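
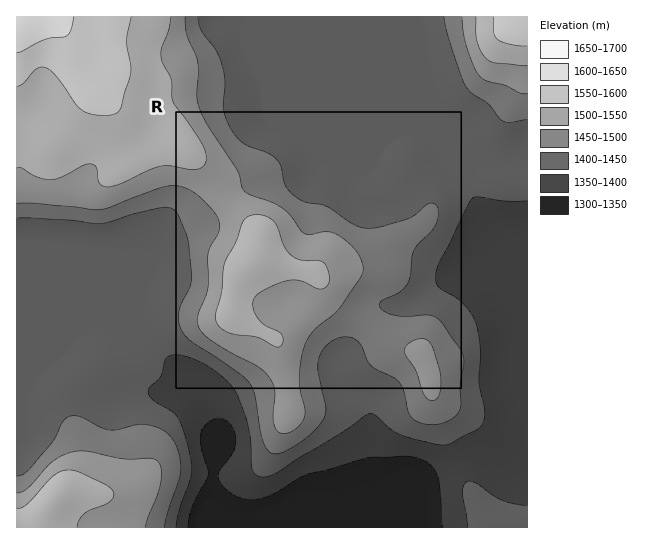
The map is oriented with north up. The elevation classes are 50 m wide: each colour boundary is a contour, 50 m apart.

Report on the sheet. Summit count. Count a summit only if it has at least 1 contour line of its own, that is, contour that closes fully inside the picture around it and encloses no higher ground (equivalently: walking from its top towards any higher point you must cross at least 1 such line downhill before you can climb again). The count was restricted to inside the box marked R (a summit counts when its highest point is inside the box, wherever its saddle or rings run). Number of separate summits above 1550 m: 1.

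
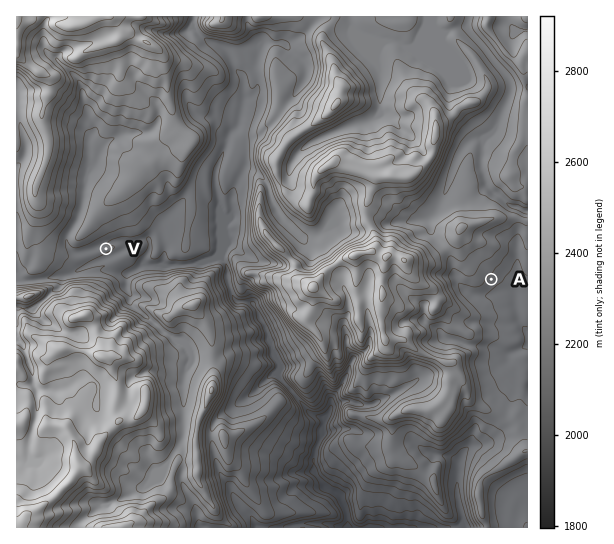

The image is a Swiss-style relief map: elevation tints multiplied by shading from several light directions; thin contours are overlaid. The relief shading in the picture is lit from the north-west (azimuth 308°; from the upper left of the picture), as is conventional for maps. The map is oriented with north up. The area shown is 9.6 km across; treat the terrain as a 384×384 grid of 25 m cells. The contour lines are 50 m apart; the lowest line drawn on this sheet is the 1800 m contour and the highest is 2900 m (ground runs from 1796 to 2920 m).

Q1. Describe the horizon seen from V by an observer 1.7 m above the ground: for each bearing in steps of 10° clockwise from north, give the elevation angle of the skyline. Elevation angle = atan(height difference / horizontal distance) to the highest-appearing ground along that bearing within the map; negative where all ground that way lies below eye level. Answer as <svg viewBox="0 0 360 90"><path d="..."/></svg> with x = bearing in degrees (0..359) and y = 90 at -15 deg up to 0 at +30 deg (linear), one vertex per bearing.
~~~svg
<svg viewBox="0 0 360 90"><path d="M0 38l10 3 10 2 10 3 10 3 10 4 10-3 10-2 10 0 10-1 10-2 10 4 10-7 10 0 10 1 10 5 10-9 10-8 10-4 10-5 10-2 10 7 10 4 10 12 10-6 10 14 10-2 10-1 10-3 10-6 10-3 10-1 10-1 10 0 10 1 10 2"/></svg>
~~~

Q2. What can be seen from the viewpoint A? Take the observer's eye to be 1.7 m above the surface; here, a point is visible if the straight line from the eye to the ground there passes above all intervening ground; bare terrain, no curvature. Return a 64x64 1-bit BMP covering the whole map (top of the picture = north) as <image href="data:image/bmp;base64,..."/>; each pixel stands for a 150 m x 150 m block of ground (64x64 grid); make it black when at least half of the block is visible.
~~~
<image width="64" height="64" href="data:image/bmp;base64,Qk0+AgAAAAAAAD4AAAAoAAAAQAAAAEAAAAABAAEAAAAAAAACAAATCwAAEwsAAAIAAAAAAAAA////AAAAAAAAAAAAAAAAAAAAAAAAAAAAAAAAAAAAAAAAAAAAAAAAAAAAAAAAAAAAAAAAAAAAAAAAAAAAAAAAAAAAAAAAAAAAAAAAAAAAAAwAAAAAAAAABwAAAAAAAAADAAAAAAAAAAMAAAAAAAAAAwAAAAAAAAAHAAAAAAAAAA8AAAAAAAAAPwAAAAAAAAB/AAAAAAAAAH8AAAAAAAAA3wAAAAAAAACPAAAAAAAAAQMAAAAAAAAPAQAAAAAAAAAAAAAAAAAAAAYAAAAAAAAA/wAAAAAAAAAPAAAAAAAAAH8AAAAAAAAB/wAAAAAAAAd/AAAAAAAABB8AAAAAAAAYPwAAAAAAADAzAAAAAAAAcAEAAAAAAABwAQAAAAAAACABAAAAAAAAAIAAAAAAAAABAAAAAAAAAAAAAAAAAAAAAAAAAAAAAAAAAAAAAAAAAAAAAAAAAAAAAAAAAAAAAAAAAAAAAAAAAAAAAAAAAAAAAAAAAAAAAAAAAAAAAAAAAAAAAAAAAAAAAAAAAAAAAAAAAAAAAAAAAAAAAAAAAAAAAAAAAAAAAAAAAAAAAAAAAAAAAAAAAAAAAAAAAAAAAAAAAAAAAAAAAAAAAAAAAAAAAAAAAAAAAAAAAAAAAAAAAAAAAAAAAAAAAAAAAAAAAAAAAAAAAAAAAAAAAAAAAAAAAAAAAAAAAAAAAA=="/>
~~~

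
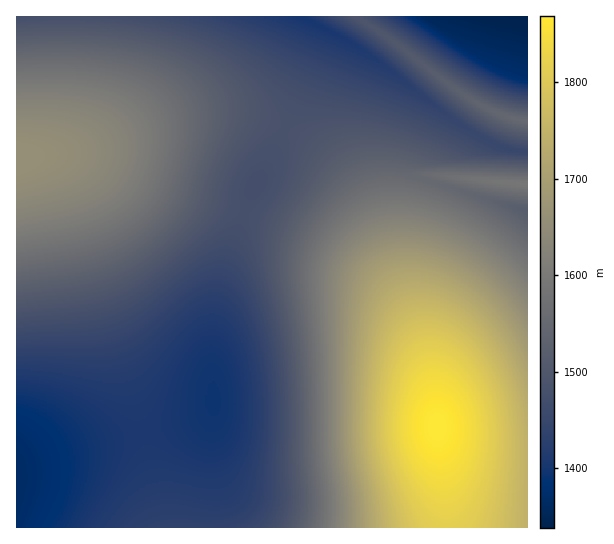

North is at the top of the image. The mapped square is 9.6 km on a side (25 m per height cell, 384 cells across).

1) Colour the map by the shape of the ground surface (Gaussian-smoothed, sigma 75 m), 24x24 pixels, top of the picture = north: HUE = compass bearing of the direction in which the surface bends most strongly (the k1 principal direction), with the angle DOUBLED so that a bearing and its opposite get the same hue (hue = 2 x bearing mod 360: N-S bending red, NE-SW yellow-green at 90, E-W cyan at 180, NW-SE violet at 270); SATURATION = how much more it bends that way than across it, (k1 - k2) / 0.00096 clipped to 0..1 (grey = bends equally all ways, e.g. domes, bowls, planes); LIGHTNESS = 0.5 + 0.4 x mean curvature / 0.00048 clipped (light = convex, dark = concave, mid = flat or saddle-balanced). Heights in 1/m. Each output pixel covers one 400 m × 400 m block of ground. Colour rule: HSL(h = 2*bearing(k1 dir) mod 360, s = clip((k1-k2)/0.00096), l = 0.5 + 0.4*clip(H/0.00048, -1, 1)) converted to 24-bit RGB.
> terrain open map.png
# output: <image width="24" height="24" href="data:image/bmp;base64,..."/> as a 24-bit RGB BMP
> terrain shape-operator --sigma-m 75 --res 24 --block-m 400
<image width="24" height="24" href="data:image/bmp;base64,Qk32BgAAAAAAADYAAAAoAAAAGAAAABgAAAABABgAAAAAAMAGAAATCwAAEwsAAAAAAAAAAAAAfYF8foJ8e4B9gYJ9goN9goV9gYV7f4R5eoF2dHtzcHRybWxwcGlwdGlvfGtrh3RtkoFvmIxzmpR2mJh4j5R5h5B6gIt6e4d6e4F7f4B7e396f4N7gYR8goV9goV+goN+gH99end+dW96cGl2cGdzc2lwem5shXtvkYhymJN2m5p5l5p7j5Z8hpF8f4x7eoh8fH96fX97fYB7foN7gIR7gYV6gIV7f4N8fH6AeXWCdW2EcmaFdGWGeWqGgnOGiHx9kY1+mZl+mZx/lpuAj5eAh5J/f4x+fIh/e395fIB6fYF6f4N6gIR6gYV6gIV6foN6en57dHV8b2x+bWaCcGWGd2uKgXWLjIKMko2JmZiKm52Jl5yIkZeGiZKEgYyBfoiDeX95e4B6fYF6foN6gIV6gYZ6gIV6foJ7en19c3N9bWt9aWZ9aWZ9cG2Ae3iEiYSKkpCLmpqNnZ2NmpyMlJeKjZGIhYuGgYiHeH94eoB5fIF5fYN6f4V6gIZ7gIV8foJ8enx+cnJ9bGp9aGV9aWd+bm5/eX2AgYl+jJSAlZuFmp2Km5yMl5eMkZGLiIqIg4SIeH94eYB4e4J4fYR4foV5foZ5foV6fIF8eXp+cnF+bGl+aGZ9aGh9b3J/eYKCf4t9iZWAkZuClZ2DlpuElZeGkZCHi4eIhoOJeH94eYB4e4J4fYR4fYZ4fYd4fIV4eoB5d3l8cXB8bWl9amd9amp9cXd+d4R/fI17hpZ+jZuBkpyDlJqEk5WFkI+EioeDhoGEeH94eoB4e4J4fYR4foZ3fYd3e4R3eH94dXh7cG57bGl8amh9bG59cnyAd4d+eZB6gpd8iZt/jpuCkZiEkpSFjoyEioSDh4CEeX96eoB5fIJ4foV4fod3fYd3e4R3d354dHd7bW18aml9aWl+bnKAdIKDd4uAeZN8f5h8hZp+ipmBjpaDj5GEjYqEiYKCh3+Ee398e4B6fYJ6f4V5gId4fod3e4N3dn54cnd8bG59aGp/am2BcHeDdoeHeY6CepV+fZh8gpl+h5eAipOCjY+Di4iDiYCBiH2DfH9/fYB9f4J8gIV7gYd6gId5e4N4dn97cXl+anJ/Z2+DanOHcHyMeYqPfpKMf5aFfpiAgJd+hJR/iJCBioyBiYWBiH+Ah3yCfX6Cf4CBgIJ/goV+g4d+god9fIR7eIF/cHyBaXiEZneIaHyNboaSeJCVgJiXhZmThpiOhpWIh5GFiI2DiYmCiIKAh31/h3uAfn2Ff3+EgYOEg4WChIeCg4eBf4WAeYWFcYCGaX2JZn6LZ4KObIqPdY+Le4+Df5B+hZF+iJB+iI5+iYt+iIZ+hoB9hnt9hnp+gH6JgH+IgoKHhIWHhYeGhYiFgoiIe4eKcoSMa4GOZoCOZ4GNbIaLdIqGeYt9gI57hZB8h498iIx8iIl9hoR8hX57hXNugVtBgX6MgYCLgoKLhIWLhoiLh4uNhIuNfomNdYSKbn6GaXqBaXt+bH55cIJ0dohzfo12hI94ho56h4t6iX1oflIxazYVgToTtzgqgn+OgoCOg4KNhYWMh4eKiYmHh4eEgYKAeXx+cnd7bHd6ant7bH54b4R2copyeo51gI53gox5c1ykaUXvkZv/zNb/ydP+tcD5g3+Pg4COhIKOh4WNioaMi4aLioOJiH+If3qEdXSCcHWAbnuBboOCcIh9c4x5do12fI14gIp6eolvbIRLZXw0ZnUqU0UNMycAhICPhIGOhYKOh4SOioWOjYSOjoKOi36NhHqLe3aJc3WIcXyHcoWJc4uGdoyAeIx8e4p6f4h7goV8goF7glFUYQ0OjD8ud4q8hICNhIGNhYKNh4ONioSOjYOPjoGPjH6Qh3uPf3iOdnaNdXyMdYSMd4yMeYuFeoqAfId9f4V8goB6dik6bxQkjufpzPT/qc78hIGKhIGLhYKLhoKLiYOMi4KNjICOi36PiHyPgnqPfHmOeXyNeYKMeoeKe4mHfYeCfYR+gnVzZRUqoylIzP/2kuzlbYaGdGxPg4GHhIGHhIKHhoKIh4KJiYGKioCLin+MiH2NhHyNf3uMe3uLfICJfYOIfoSFfoOCgl1iVw0fStqvzP/xea2fe1BRaywmd1Q7g4GDg4GEhIGEhYGEhoGFh4CGiH+HiH+Jh36JhX2Jgn2IgH2Hfn2Gfn+Egnd5cigqYhIdkvjiyP7weI+FdzNCejlDgHZ3gHt9goF/goGAgoGAg4B/g39/hH+AhX6BhX6ChX2EhX2FhH2Fgn2Eg3R3eDcvWhQOKqTTzP/8mOPXh2txdCc6gVZhgHt8gHx9gHx9"/>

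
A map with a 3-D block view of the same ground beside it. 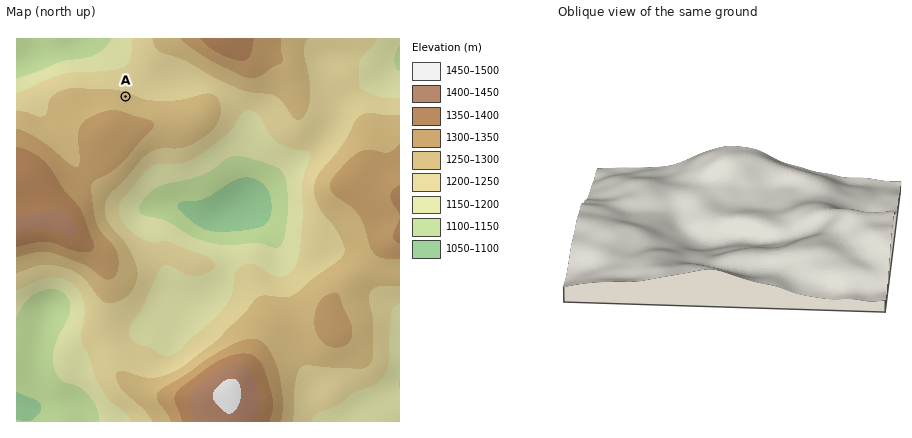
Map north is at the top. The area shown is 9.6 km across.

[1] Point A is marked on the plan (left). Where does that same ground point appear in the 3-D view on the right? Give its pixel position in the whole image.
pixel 797 265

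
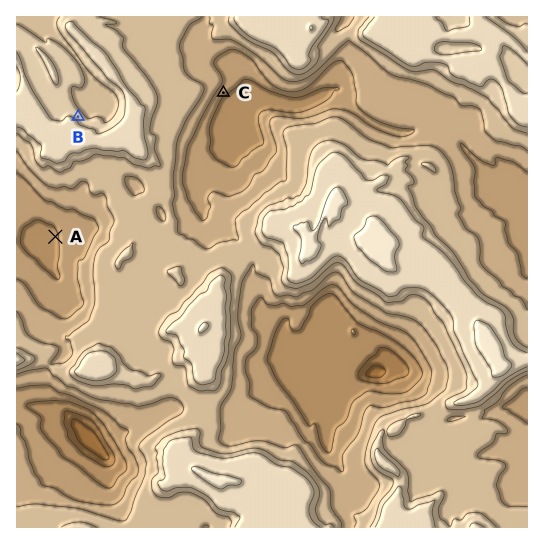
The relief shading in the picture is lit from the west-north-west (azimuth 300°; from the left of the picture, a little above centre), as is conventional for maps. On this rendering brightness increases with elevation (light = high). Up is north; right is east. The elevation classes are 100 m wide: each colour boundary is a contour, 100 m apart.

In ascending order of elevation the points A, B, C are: A C B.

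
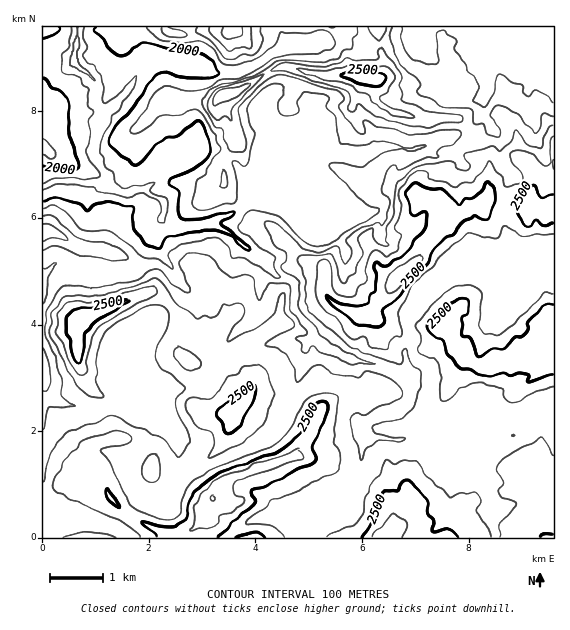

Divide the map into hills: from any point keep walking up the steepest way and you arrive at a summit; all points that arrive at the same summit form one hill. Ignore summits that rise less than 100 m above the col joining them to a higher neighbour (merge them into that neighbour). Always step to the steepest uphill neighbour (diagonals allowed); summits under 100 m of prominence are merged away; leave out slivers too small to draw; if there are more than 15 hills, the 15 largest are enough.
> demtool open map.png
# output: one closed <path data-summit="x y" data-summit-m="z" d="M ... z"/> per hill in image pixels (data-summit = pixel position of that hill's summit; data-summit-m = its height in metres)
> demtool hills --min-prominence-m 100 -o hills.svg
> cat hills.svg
<path data-summit="213 499" data-summit-m="2702" d="M167 57l-12 0-6 2-12 16-12 20-9 8-14 9 0 12-9 27 4 10 10 15-1 7 5 4 13 6 20-3 18 10 1 15-6 12-2 13 7 15 21 33-4 8-12 13-14 8-12 12-7 12-5 30 12 20-3 10 1 6 2 2 19-18 16-4 21 0 7-4 7-7 7-21 5-10 29-27-2 6 13 19 24-4 23 1-5 9-3 23-19 47-4 8-7 7-23 15-22 8-34 17-8 0-6-9-1-30-6-8-9-3-2-8-6-6-11 1-5 6-7 0-20-10-27 2-30-10-2-4 4-15-3-7 0-9-7-17-4-5-1 195 261 1-1-11 11-6 20-20 10-4 8-12 11-26-1-28 7 7 15-1 8 2 12 0 7-4-13-26 13-9 0-13-6-10-15-8-25-8-19-3-30-19-4-10-17-21 0-25-5-4-12-2-7-8-4-8 1-2 18-5 20-21 10 4 6 0 12-8 8-9 1-15-13-6-28 3-13-4-37 0-15-35-20-13-18-1 0-24-4-14 1-44-4-4z"/><path data-summit="400 276" data-summit-m="2673" d="M497 35l-6 1 0 12-6 19 2 24-4 6-1 18 8 9 1 5-8 9-6 3-9 0-8-6-9 0-32 14-39-2-16 7-29 0-14-4-17 16-13 5-20 16-21 10 25 2 13-1 13 4 28-3 13 6-1 15-8 9-12 8-6 0-10-4-20 21-18 5-1 2 4 8 7 8 12 2 5 4 0 25 17 21 2 8 12 10 14 6 6 5 36 8 23 11 3-9-2-17 6-14-2-17 12-27 14-14 29-17 9-1 12 2 26 0 26-9 17 1 0-204-14-1-13 5-23-18z"/><path data-summit="552 332" data-summit-m="2582" d="M545 254l-13 1-21 8-26 0-12-2-9 1-29 17-14 14-12 27 2 17-6 14 2 10-2 16 5 10 0 13-13 9 14 26 13-9 13 3 14-3 22 0 15-7 32-4 12-5 22 5 0-159z"/><path data-summit="368 79" data-summit-m="2590" d="M416 26l-85 0-7 15-40 8-15 6-10 8 12 18 0 10 10-5 6 0 10 5 16 14 0 14-10 8-24 14-16-19-8 8-22 8-16 9-15 1 14 2 20 13 14 33 2 1 19-10 20-16 17-8 13-13 14 4 29 0 16-7 39 2 46-19 16-14 2-5 0-12-26 3-12-7-12-3-6-25 0-11-8-15z"/><path data-summit="389 537" data-summit-m="2671" d="M431 426l-7 0-21 13-12 0-8-2-15 1-7-7 1 28-11 26-8 12-10 4-20 20-11 6 1 10 192 1-1-23-3-4 2-11-18-35-2-21-9-9-9-5-8-3-10 2z"/><path data-summit="88 317" data-summit-m="2565" d="M155 237l-13 26-7 8-32 2-22-4-13-6-12 0-14 14 0 64 5 6 7 17 0 9 3 7-4 15 2 4 21 8 36 0 20 10 9-2-3-12 3-12-12-20 5-30 7-12 12-12 14-8 12-13 4-8-21-33z"/><path data-summit="233 415" data-summit-m="2574" d="M249 321l-26 24-5 10-7 21-7 7-7 4-21 0-16 4-19 18 0 4 14-3 6 6 2 8 9 3 5 5 2 8 0 25 6 9 15-3 27-14 30-12 15-11 7-7 4-8 19-47 3-23 4-8-2-2-20 0-24 4-9-11z"/><path data-summit="232 28" data-summit-m="2436" d="M329 26l-250 0-5 37 20 18 3 6-2 16 8 8 13-8 9-8 20-31 10-7 17 1 37 13 26 2 13-4 36-20 40-8z"/><path data-summit="43 232" data-summit-m="2373" d="M71 181l-18 1-11 5 0 89 14-13 12 0 13 6 22 4 32-2 7-8 13-27 2-9 5-8 0-19-18-10-20 3-13-6-4-4-27 0z"/><path data-summit="551 537" data-summit-m="2506" d="M539 410l-7 0-7 4-12 3-14 0-26 9-22 0-4 2 17 7 10 12 1 18 18 35-2 11 3 4 2 23 58-1 0-121z"/><path data-summit="43 148" data-summit-m="2115" d="M77 26l-35 1 1 159 17-5 45 2 2-3 0-4-14-23 2-14 7-15 0-13-7-8 2-16-7-11-16-13z"/><path data-summit="228 93" data-summit-m="2481" d="M260 63l-25 10-18 0-22-6-1 44 4 14 1 25 4-3 14 0 16-9 22-8 7-7-1-18 10-14 2-6z"/>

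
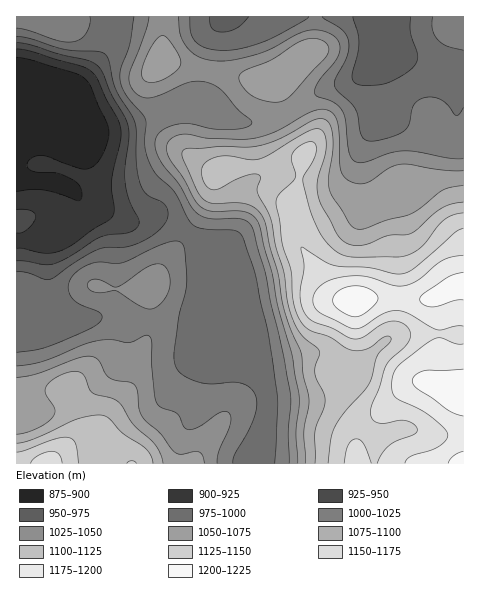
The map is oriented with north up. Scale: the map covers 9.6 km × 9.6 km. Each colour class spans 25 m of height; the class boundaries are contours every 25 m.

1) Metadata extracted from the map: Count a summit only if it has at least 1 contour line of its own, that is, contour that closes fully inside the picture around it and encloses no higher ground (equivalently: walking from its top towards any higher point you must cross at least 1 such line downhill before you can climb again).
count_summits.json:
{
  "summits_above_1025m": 4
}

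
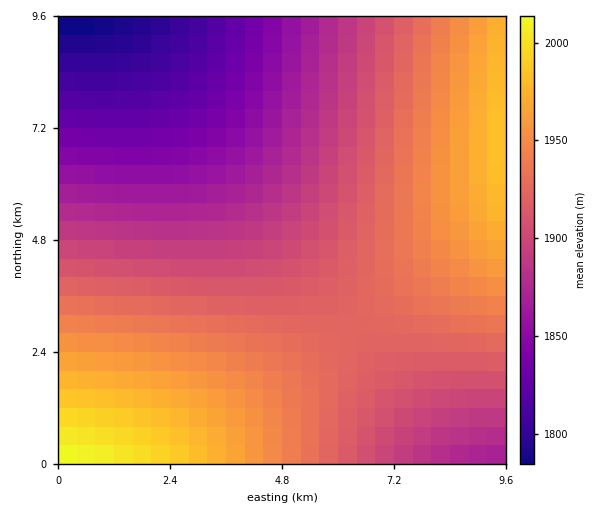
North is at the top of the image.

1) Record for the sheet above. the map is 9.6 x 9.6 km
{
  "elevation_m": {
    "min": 1780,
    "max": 2020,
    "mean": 1910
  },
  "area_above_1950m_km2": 18.3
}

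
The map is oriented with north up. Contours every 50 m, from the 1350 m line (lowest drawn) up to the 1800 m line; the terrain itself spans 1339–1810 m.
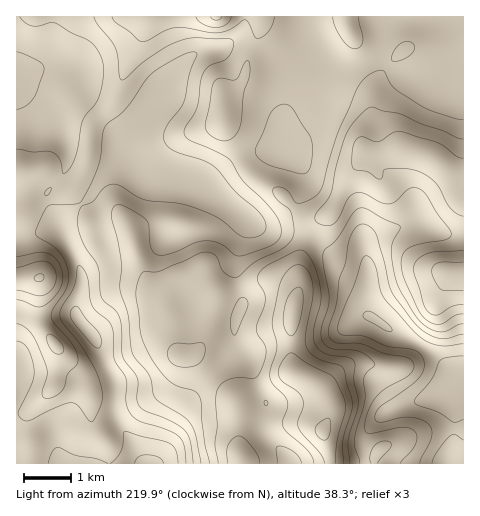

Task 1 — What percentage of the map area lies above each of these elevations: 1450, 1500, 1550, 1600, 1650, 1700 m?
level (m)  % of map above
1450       92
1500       74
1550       56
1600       34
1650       18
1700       8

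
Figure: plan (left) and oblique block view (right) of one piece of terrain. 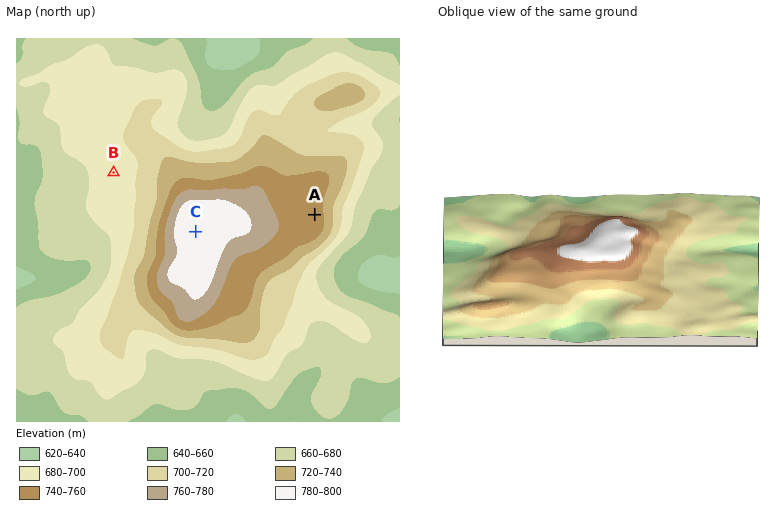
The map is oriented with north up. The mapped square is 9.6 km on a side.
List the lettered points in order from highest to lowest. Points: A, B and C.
C A B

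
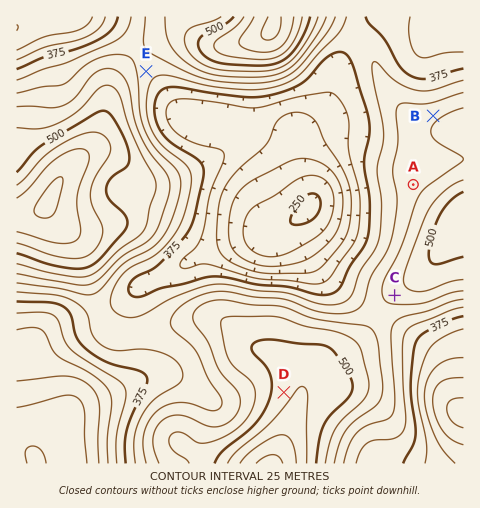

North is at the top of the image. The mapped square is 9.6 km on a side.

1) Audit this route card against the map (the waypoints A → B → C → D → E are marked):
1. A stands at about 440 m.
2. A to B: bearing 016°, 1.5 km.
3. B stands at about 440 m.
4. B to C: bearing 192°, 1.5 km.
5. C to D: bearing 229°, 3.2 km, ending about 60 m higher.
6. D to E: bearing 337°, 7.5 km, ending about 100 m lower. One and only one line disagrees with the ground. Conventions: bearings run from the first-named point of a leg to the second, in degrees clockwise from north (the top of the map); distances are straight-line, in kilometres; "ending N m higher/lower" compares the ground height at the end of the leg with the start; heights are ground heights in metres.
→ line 4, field distance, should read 3.9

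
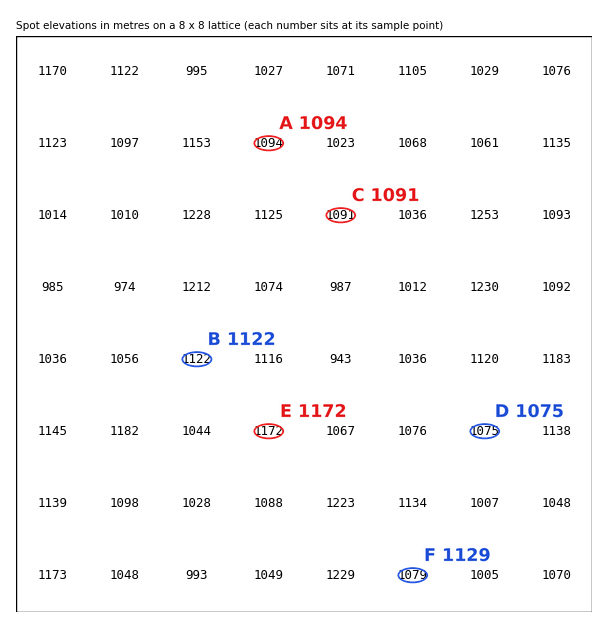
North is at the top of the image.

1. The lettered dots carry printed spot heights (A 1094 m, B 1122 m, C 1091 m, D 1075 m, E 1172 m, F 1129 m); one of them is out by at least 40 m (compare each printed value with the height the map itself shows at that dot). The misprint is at F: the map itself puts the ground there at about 1079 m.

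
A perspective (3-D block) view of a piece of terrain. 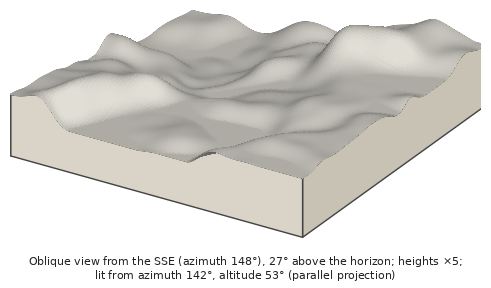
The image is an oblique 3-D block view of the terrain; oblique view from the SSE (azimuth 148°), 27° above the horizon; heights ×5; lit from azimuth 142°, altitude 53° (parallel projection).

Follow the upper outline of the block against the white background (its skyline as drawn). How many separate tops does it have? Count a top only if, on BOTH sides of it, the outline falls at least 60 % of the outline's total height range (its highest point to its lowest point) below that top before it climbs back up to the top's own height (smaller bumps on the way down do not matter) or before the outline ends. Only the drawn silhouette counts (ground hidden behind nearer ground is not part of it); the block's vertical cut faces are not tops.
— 0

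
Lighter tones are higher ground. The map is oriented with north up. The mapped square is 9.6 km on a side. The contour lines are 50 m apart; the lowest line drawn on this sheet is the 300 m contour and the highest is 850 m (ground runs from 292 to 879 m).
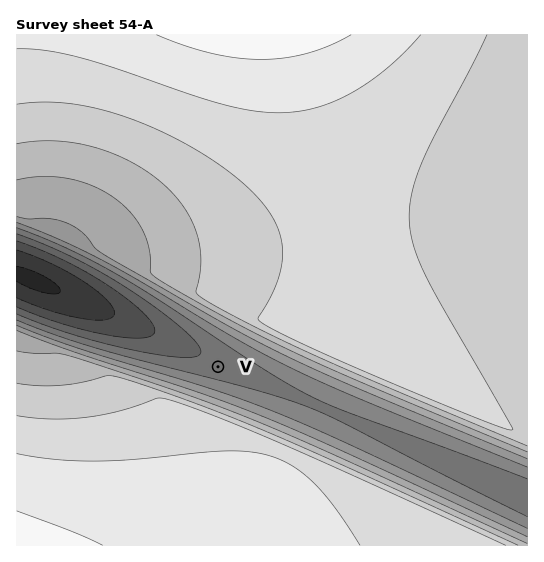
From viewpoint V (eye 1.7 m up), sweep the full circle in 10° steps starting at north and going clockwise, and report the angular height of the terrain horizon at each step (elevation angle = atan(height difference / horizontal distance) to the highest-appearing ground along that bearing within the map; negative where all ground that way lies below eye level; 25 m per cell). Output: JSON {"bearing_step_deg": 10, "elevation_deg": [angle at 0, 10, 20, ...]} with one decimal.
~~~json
{"bearing_step_deg": 10, "elevation_deg": [12.0, 13.1, 13.8, 14.0, 13.9, 13.2, 12.1, 10.6, 8.7, 6.4, 3.6, 1.3, 1.9, 5.4, 8.7, 11.4, 13.7, 15.5, 16.8, 17.6, 17.8, 17.5, 16.6, 15.2, 13.4, 11.0, 8.2, 5.0, 2.0, -2.0, -1.6, 1.8, 3.8, 6.2, 8.5, 10.4]}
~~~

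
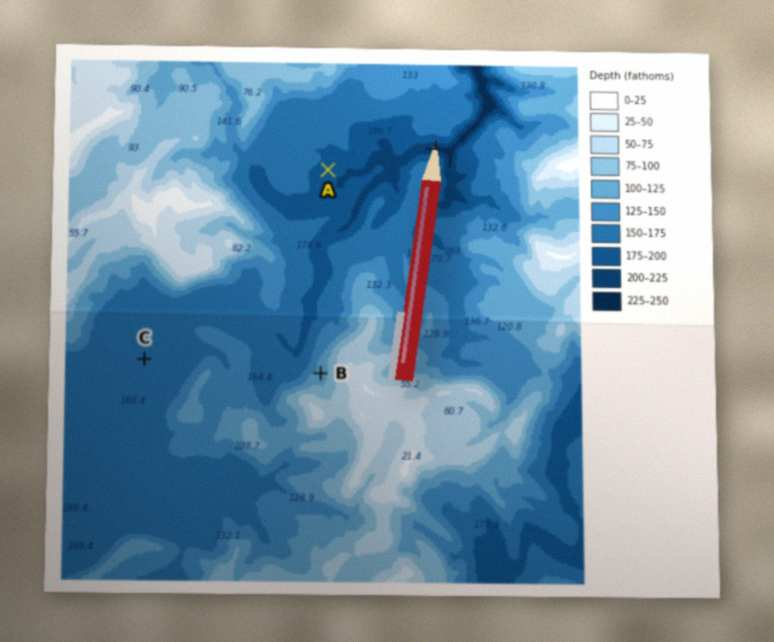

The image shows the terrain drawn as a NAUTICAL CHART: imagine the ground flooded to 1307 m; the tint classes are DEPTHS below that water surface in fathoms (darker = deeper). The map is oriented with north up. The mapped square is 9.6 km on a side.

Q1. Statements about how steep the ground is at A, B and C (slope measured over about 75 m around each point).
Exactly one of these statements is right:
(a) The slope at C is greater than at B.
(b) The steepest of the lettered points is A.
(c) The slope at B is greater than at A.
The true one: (c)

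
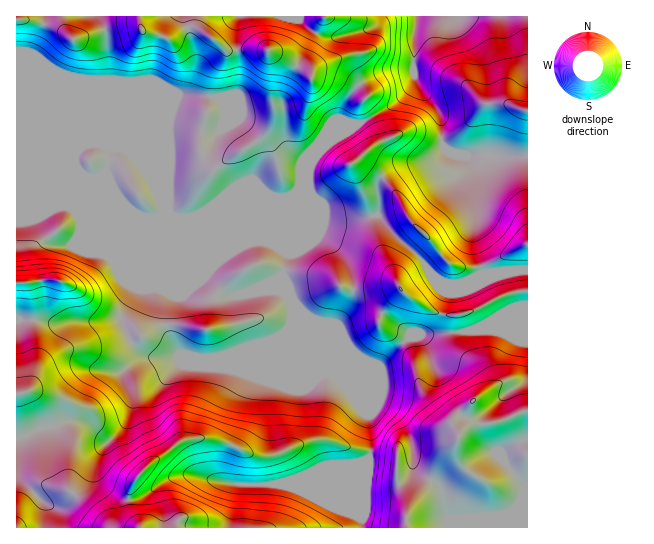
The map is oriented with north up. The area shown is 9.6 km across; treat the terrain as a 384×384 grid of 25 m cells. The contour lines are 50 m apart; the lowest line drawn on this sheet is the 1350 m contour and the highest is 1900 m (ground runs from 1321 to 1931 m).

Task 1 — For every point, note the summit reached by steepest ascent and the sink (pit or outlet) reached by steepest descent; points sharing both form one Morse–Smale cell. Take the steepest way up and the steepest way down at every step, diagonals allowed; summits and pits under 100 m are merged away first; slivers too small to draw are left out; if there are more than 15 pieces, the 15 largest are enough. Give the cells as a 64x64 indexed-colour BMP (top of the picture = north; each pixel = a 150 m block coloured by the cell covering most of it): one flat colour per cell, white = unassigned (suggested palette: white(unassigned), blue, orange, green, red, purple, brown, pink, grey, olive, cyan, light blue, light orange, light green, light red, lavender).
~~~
<image width="64" height="64" href="data:image/bmp;base64,Qk12CAAAAAAAAHYAAAAoAAAAQAAAAEAAAAABAAQAAAAAAAAIAAATCwAAEwsAABAAAAAAAAAA////ALR3HwAOf/8ALKAsACgn1gC9Z5QAS1aMAMJ34wB/f38AIr28AM++FwDox64AeLv/AIrfmACWmP8A1bDFABERERERERERERERERERERERERERERMzMzMzMzMzMzMzEREREREREREREREREREREREREREREzMzMzMzMzMzMzMRERERERERERERERERERERERERERERMzMzMzMzMzMzMxEREREREREREREREREREREREREREREzMzMzMzMzMzMzERERERERERERERERERERERERERERETMzMzMzMzMzMzMRERERERERERERERERERERERERERERMzMzMzMzMzMzMxEREREREREREREREREREREREREREREzMzMzMzMzMzMzERERERERERERERERERERERERERERETMzMzMzMzMzMzMRERERERERERERERERERERERERERERMzMzMzMzMzMzMxEREREREREREREREREREREREREREREzMzMzMzMzMzMzERERERERERERERERERERERERERERETMzMzMzMzMzMzMRERERERERERERERERERERERERERERMzMzMzMzMzMzMxEREREREREREREREREREREREREREREzMzMzMzMzMzMzERERERERERERERERERERERERERERETMzMzMzMzMzMzMRERERERERERERERERERERERERERERMzMzMzMzMzMzMxEREREREREREREREREREREREREREREzMzMzMzMzMzMzEREREREREREREREREREREREREREREzMzMzMzMzMzMzMRERERERERERERERERERERERERERETMzMzMzMzMzMzMxERERERERERERERERERERERERERETMzMzMzMzMzMzMzERERERERERERERERERERERERERERMzMzMzMzMzMzMzMRERERERERERERERERERERERERERMzETMzMzMzMzMzMxERERERERERERERERERERERERERExEREzMzMzMzMzMzERERERERERERERERERERERERERERERERMzMzMzMzMzMRERERERERERERERERERERERERERERERETMzMzMzMzMxEREREREREREREREREREREREREREREREREREREzMxERERERERERERERERERERERERERERERERERERERERERERFERERERERBEREREREREREREREREREREREREREREREREUREREREREQRERERERERERERERERERERERERERERERERRERERERERBERERERERERERERERERERERERERERERERFEREREREREQREREREREREREREREREREREREREREREREUREREREREREERERERERERERERERERERERERERERERERREREREREREREQRERERERERERERERERERERERERERERFEREREREREREREQREREREREREREREREREREREREREREUREREREREREREREQRERERERERERERERERERERERERERRERERERERERERERERBERERERERERERERERERERERERFEREZkRERERERERERERBEREREREREREREREREREREREUREZmZmREREREREREREQRERERERERERERERERERERERREZmZmZmREREREREREREERERERERERERERERERERERFERmZmZmZmZERERERERERBEREREREREREREREREREREUREZmYiIiJmZmIiIkREREQRERERERERERERERERERERIiIiIiIiImZmYiIiIkREREEREREREREREREREREREREiIiIiIiImZmYiIiIiIiREIhERERERERERERERERERESIiIiIiImZmYiIiIiIiIiIiIRERERERERERERERERERIiIiIiJmZmZiIiIiIiIiIiIiEREREREREREREREREREiIiIiZmZmZiIiIiIiIiIiIiIRERERERERERERERERESIiIiZmZmZiIiIiIiIiIiIiIiERERERERERERERERERIiIiJmZmZmIiIiIiIiIiIiIiIhEREREREREREREREVUiIiIiZmYiIiIiIiIiIiIiIiIiERERERERERFVVVVVVSIiIiIiIiIiIiIiIiIiIiIiIiIiERERERERFVVVVVVVIiIiIiIiIiIiIiIiIiIiIiIiIiIhEREREREVVVVVVVUiIiIiIiIiIiIiIiIiIiIiIiIiIiIhERERERVVVVVVVSIiIiIiIiIiIiIiIiIiIiIiIiIiIiIhERERFVVVVVVVIiIiIiIiIiIiIiIiIiIiIiIiIiIiIiIREREVVVVVVVUiIiIiIiIiIiIiIiIiIiIiIiIiIiIiIiIREVVVVVVVVSIiIiIiIiIiIiIiIiIiIiIiIiIiIiIiIiEVVVVVVVVVIiIiIiIiIiIiIiIiIiIiIiIiIiIiIiIiIlVVVVVVVVUiIiIiIiIiIiIiIiIiIiIiIiIiIiIiIiIiVVVVVVVVVSIiIiIiIiIiIiIiIiIiIiIiIiIiIiIiIiJVVVVVVVVVIiIiIiIiIiIiIiIiIiIiIiIiIiIiIiIiIlVVVVVVVVUiIiIiIiIiIiIiIiIiIiIiIiIiIiIiIiIiVVVVVVVVVSIiIiIiIiIiIiIiIiIiIiIiIiIiIiIiIiJVVVVVVVVVIiIiIiIiIiIiIiIiIiIiIiIiIiIiIiIiIlVVVVVVVVUiIiIiIiIiIiIiIiIiIiIiIiIiIiIiIiIiVVVVVVVVVSIiIiIiIiIiIiIiIiIiIiIiIiIiIiIiIiJVVVVVVVVV"/>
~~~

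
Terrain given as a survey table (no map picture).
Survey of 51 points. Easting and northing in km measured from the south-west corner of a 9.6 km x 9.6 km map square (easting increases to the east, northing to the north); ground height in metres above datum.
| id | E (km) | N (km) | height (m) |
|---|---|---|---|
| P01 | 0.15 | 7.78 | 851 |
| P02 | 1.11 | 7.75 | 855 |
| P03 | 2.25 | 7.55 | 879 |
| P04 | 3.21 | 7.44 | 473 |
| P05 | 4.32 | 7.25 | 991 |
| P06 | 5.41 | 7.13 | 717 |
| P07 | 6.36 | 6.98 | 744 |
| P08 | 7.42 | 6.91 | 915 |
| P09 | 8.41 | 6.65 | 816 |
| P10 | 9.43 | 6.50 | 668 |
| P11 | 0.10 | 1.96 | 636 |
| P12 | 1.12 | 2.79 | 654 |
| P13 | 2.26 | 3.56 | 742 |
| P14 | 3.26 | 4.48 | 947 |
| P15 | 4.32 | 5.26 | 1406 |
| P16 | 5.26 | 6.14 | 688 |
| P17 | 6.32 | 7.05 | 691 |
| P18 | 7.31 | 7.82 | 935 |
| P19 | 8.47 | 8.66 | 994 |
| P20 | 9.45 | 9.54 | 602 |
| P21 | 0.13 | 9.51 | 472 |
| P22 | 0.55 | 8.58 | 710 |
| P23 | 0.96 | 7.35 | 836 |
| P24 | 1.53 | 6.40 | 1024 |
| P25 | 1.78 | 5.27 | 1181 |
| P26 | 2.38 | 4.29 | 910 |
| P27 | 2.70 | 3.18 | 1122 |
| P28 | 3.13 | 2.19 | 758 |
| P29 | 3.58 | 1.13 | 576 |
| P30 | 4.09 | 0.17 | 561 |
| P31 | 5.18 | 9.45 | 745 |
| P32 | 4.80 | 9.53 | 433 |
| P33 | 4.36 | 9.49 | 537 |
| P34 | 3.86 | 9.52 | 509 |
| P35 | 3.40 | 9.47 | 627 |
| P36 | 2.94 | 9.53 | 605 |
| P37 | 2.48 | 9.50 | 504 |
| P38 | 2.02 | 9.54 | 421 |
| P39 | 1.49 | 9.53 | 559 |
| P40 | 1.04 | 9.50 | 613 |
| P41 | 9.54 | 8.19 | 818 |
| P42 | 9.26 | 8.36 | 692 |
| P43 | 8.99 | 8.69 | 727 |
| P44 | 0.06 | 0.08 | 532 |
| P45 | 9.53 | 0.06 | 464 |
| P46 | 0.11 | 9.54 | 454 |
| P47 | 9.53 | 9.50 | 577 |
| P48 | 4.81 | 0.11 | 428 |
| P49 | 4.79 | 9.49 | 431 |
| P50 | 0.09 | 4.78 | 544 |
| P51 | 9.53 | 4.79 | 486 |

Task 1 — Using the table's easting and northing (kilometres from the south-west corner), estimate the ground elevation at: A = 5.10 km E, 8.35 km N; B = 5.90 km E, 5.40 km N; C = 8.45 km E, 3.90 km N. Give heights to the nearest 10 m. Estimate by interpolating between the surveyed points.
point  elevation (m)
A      650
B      720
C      430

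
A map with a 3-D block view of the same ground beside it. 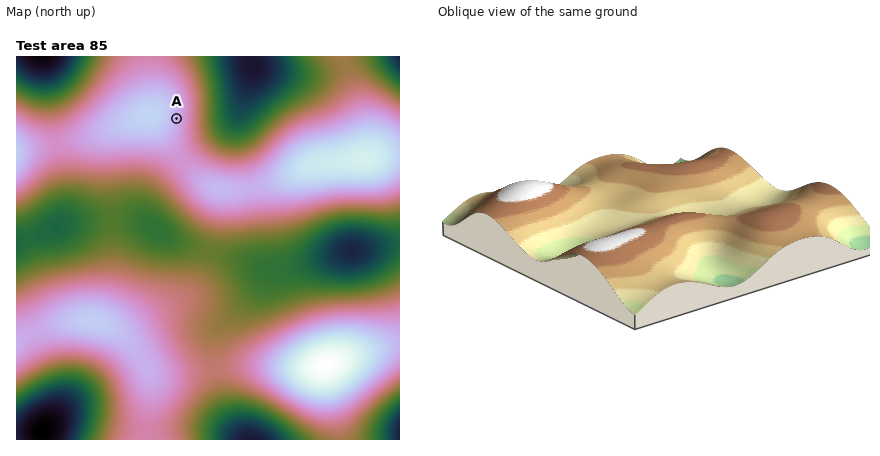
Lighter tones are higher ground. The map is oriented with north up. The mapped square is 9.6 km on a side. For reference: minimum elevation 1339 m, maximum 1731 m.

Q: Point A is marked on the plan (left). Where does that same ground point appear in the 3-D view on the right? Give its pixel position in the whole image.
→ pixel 749 224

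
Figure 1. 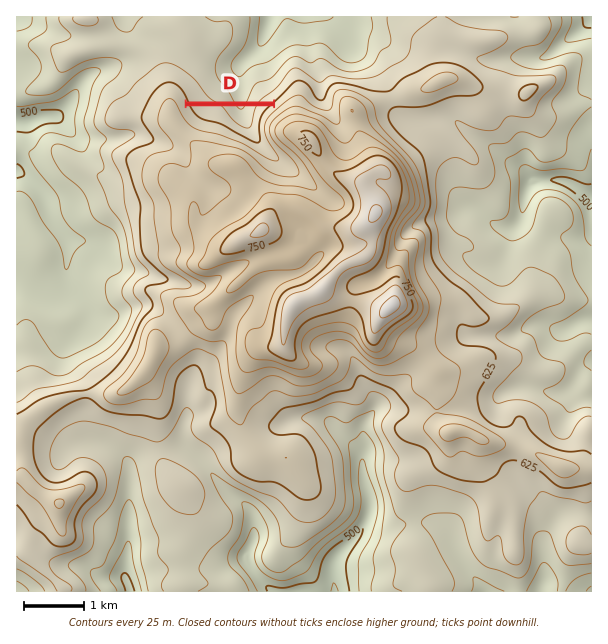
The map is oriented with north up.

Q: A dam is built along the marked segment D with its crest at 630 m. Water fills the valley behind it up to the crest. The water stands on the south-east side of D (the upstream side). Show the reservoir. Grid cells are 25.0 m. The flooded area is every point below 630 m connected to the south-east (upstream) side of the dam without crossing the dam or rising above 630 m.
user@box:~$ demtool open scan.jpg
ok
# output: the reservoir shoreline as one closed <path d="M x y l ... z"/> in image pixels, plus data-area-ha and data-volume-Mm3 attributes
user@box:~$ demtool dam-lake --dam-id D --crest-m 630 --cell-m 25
<path d="M270 106l-83 1 10 13 10 4 6 0 2 2 9 1 3 3 19 9 9 6 6 0-1-25 4-6 7-7-1-1z" data-area-ha="50" data-volume-Mm3="10.48"/>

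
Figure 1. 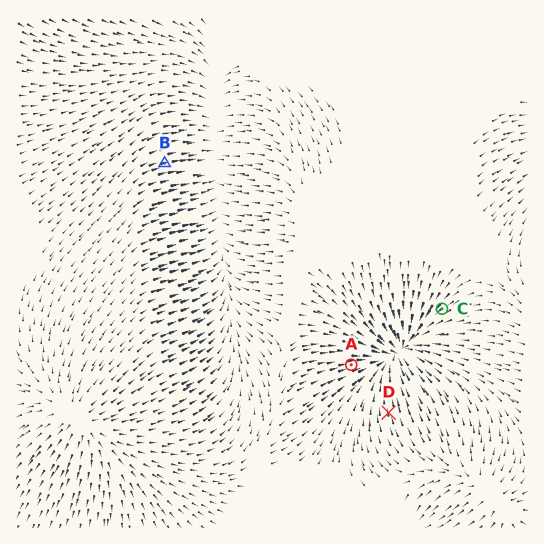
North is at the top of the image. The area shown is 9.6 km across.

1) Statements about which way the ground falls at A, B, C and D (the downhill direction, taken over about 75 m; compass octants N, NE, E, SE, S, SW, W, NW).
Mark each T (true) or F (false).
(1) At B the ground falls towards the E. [T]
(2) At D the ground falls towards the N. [T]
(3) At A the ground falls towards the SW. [F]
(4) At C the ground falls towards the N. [F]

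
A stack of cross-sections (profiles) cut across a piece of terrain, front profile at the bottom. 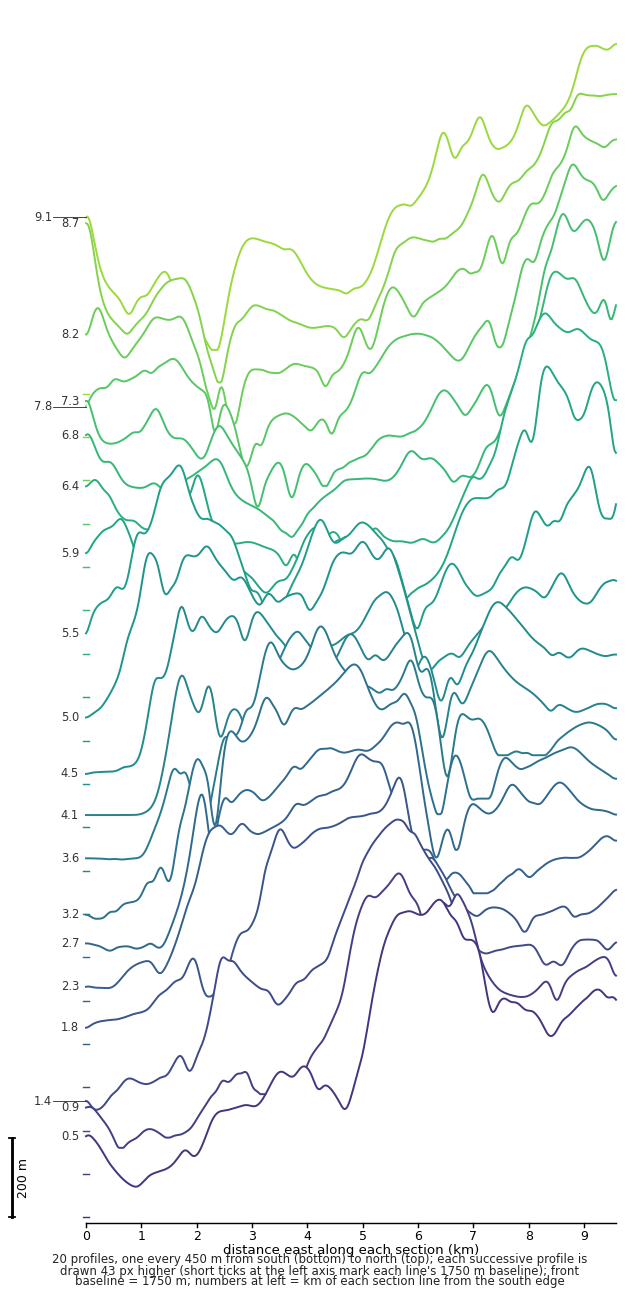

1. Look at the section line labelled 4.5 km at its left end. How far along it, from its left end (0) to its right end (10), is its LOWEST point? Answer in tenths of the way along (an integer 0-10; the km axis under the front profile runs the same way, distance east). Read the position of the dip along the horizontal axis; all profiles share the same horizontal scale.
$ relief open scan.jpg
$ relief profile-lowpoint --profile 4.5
0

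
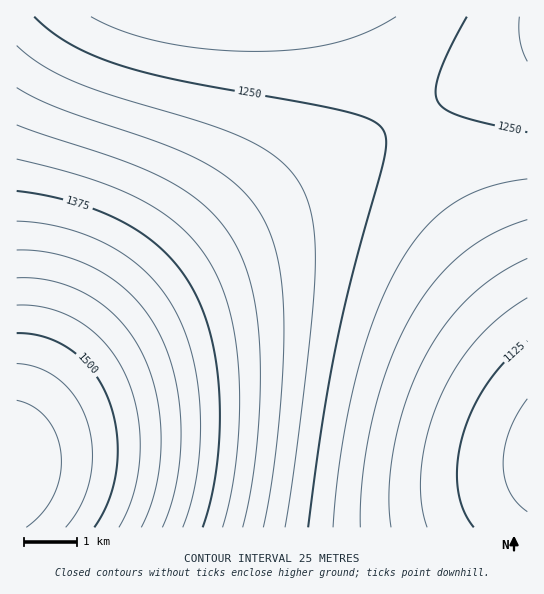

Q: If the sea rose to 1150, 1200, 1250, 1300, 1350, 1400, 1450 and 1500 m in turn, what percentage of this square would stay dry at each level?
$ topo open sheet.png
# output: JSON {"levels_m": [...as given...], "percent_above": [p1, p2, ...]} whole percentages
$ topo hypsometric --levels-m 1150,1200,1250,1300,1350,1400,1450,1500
{"levels_m": [1150, 1200, 1250, 1300, 1350, 1400, 1450, 1500], "percent_above": [93, 85, 60, 38, 27, 19, 12, 6]}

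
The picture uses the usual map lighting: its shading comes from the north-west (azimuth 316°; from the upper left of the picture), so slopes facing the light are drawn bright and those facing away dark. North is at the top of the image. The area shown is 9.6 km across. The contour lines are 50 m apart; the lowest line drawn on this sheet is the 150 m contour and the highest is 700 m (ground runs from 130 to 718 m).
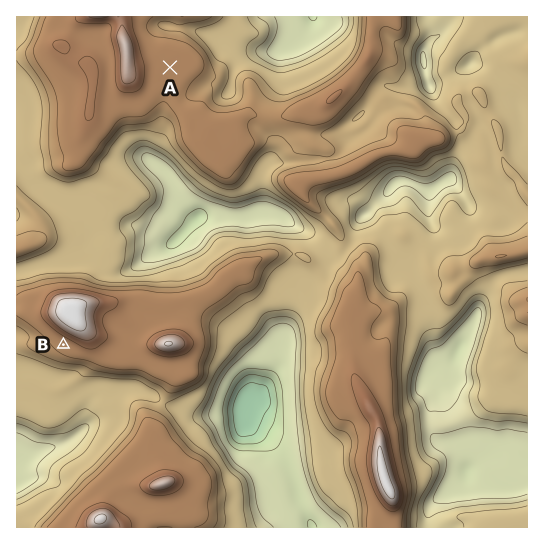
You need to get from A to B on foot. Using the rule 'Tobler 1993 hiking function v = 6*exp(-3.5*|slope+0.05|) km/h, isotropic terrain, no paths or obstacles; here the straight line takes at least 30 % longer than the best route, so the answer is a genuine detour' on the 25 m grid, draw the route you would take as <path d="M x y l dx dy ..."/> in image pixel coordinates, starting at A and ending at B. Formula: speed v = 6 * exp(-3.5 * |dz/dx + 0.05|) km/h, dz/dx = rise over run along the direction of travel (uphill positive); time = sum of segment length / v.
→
<path d="M170 67l-21 43-6 5-21 11-3 3-17 34 0 12-21 43 0 3-3 5 0 7-20 40-1 1-11 5-5 6-3 5 0 24 4 8 20 20 1 3"/>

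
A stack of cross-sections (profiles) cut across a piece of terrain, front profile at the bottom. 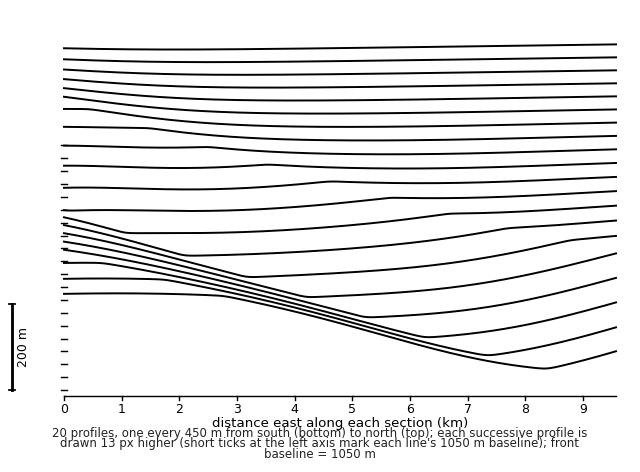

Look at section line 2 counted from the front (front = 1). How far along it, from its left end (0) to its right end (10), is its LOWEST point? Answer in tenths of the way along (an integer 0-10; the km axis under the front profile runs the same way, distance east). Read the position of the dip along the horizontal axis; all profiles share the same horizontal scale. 8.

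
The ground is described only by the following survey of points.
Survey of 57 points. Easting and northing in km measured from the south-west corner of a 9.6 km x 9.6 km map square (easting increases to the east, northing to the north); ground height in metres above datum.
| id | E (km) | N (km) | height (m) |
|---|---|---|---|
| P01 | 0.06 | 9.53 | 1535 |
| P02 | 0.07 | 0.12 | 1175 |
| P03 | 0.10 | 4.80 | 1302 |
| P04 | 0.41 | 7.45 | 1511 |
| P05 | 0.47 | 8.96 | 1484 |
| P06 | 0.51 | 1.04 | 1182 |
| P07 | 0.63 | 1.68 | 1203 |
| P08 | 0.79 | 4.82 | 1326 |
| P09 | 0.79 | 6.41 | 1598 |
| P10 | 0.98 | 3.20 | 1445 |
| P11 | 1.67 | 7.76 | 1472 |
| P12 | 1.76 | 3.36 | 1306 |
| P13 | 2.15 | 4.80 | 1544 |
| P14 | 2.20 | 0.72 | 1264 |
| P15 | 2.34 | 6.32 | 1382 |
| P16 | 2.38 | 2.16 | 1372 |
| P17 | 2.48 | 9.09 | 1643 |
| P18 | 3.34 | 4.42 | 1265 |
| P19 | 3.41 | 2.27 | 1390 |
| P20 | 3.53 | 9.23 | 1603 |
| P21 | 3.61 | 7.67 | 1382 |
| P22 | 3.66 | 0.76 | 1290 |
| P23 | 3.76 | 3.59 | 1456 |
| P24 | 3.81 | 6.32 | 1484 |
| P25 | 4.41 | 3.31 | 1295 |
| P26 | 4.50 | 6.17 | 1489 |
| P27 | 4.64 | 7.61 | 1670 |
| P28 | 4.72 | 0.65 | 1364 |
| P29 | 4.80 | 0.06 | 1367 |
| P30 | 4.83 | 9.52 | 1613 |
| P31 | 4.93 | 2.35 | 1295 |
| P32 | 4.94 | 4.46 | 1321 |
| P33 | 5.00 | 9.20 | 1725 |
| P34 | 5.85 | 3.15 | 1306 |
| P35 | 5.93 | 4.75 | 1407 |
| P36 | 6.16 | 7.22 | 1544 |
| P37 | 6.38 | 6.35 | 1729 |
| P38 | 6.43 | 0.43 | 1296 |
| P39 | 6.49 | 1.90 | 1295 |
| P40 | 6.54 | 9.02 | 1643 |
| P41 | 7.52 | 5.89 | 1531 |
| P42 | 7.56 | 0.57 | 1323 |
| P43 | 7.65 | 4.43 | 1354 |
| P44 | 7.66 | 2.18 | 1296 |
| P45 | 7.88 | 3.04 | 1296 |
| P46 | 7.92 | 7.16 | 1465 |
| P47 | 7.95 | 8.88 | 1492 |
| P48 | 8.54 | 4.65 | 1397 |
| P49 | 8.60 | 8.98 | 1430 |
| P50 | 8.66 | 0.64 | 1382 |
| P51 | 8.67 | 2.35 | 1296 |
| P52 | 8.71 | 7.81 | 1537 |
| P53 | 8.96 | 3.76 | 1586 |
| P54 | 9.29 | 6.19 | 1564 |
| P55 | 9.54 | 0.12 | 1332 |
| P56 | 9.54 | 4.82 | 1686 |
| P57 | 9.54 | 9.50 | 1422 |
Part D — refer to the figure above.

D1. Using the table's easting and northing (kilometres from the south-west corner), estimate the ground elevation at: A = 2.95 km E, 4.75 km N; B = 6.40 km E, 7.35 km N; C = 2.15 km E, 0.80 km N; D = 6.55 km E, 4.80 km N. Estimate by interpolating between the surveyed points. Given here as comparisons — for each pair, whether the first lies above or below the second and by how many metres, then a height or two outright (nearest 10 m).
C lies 370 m below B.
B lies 340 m above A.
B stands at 1640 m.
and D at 1390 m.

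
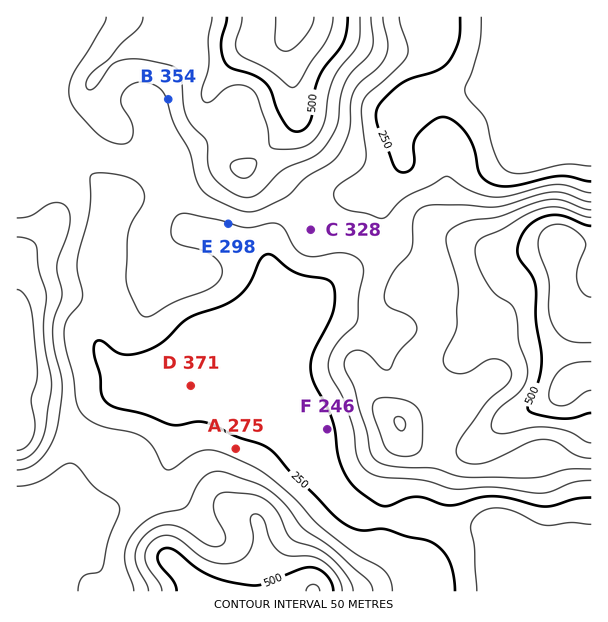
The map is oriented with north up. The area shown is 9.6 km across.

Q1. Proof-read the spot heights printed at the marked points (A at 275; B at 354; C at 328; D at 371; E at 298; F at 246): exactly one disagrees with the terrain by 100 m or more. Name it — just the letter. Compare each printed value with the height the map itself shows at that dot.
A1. D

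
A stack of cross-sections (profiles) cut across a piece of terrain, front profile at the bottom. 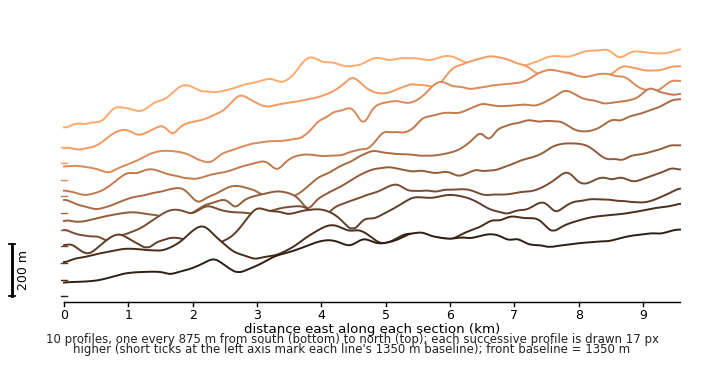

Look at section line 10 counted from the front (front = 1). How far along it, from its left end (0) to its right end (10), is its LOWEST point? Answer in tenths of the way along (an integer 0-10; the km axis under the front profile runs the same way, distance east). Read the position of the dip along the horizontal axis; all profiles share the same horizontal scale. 0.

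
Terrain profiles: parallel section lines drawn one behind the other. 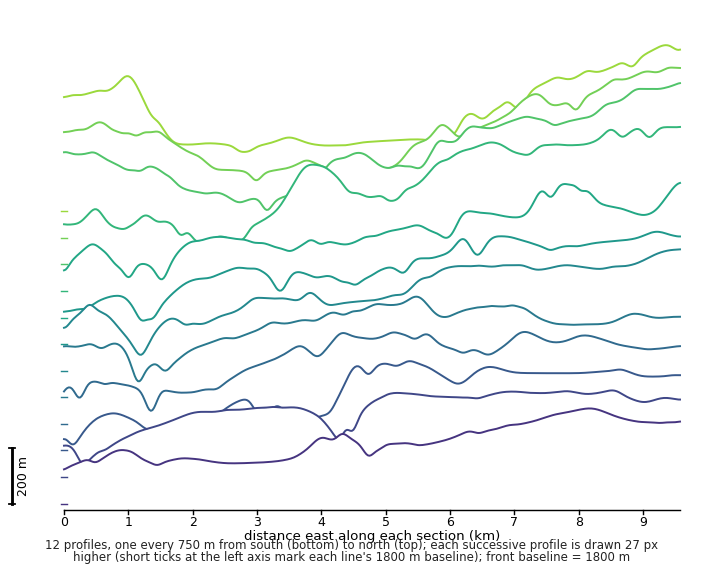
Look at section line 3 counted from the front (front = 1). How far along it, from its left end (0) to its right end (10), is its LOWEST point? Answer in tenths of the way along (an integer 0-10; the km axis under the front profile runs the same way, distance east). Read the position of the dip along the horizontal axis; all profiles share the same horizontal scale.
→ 0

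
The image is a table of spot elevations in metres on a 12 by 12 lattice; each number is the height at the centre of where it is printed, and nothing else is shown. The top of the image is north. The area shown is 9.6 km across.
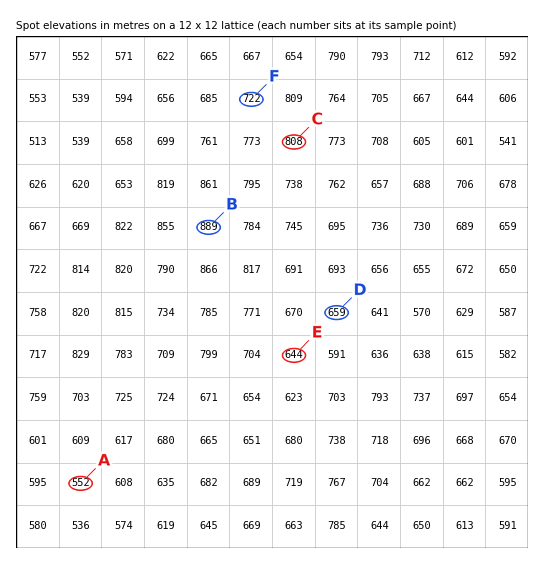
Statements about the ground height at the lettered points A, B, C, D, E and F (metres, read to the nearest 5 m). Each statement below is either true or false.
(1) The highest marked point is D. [false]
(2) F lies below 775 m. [true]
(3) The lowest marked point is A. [true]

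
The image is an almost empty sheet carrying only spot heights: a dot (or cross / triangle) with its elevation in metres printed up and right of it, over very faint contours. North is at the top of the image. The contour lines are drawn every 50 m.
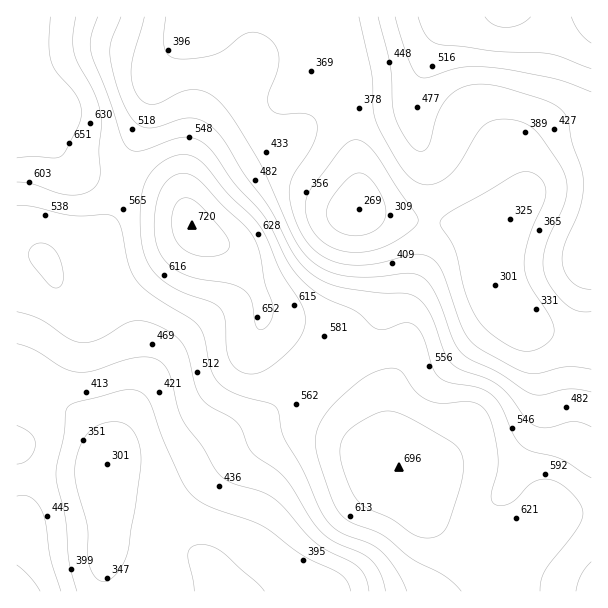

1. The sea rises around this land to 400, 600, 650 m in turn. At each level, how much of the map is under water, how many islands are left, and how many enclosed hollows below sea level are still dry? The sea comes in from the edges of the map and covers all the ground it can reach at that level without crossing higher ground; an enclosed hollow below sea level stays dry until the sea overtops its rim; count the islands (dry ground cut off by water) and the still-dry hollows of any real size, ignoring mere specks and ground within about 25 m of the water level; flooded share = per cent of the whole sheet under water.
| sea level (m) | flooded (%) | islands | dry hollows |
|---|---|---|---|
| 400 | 26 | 0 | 0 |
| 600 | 80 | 1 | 0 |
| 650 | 92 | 2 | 0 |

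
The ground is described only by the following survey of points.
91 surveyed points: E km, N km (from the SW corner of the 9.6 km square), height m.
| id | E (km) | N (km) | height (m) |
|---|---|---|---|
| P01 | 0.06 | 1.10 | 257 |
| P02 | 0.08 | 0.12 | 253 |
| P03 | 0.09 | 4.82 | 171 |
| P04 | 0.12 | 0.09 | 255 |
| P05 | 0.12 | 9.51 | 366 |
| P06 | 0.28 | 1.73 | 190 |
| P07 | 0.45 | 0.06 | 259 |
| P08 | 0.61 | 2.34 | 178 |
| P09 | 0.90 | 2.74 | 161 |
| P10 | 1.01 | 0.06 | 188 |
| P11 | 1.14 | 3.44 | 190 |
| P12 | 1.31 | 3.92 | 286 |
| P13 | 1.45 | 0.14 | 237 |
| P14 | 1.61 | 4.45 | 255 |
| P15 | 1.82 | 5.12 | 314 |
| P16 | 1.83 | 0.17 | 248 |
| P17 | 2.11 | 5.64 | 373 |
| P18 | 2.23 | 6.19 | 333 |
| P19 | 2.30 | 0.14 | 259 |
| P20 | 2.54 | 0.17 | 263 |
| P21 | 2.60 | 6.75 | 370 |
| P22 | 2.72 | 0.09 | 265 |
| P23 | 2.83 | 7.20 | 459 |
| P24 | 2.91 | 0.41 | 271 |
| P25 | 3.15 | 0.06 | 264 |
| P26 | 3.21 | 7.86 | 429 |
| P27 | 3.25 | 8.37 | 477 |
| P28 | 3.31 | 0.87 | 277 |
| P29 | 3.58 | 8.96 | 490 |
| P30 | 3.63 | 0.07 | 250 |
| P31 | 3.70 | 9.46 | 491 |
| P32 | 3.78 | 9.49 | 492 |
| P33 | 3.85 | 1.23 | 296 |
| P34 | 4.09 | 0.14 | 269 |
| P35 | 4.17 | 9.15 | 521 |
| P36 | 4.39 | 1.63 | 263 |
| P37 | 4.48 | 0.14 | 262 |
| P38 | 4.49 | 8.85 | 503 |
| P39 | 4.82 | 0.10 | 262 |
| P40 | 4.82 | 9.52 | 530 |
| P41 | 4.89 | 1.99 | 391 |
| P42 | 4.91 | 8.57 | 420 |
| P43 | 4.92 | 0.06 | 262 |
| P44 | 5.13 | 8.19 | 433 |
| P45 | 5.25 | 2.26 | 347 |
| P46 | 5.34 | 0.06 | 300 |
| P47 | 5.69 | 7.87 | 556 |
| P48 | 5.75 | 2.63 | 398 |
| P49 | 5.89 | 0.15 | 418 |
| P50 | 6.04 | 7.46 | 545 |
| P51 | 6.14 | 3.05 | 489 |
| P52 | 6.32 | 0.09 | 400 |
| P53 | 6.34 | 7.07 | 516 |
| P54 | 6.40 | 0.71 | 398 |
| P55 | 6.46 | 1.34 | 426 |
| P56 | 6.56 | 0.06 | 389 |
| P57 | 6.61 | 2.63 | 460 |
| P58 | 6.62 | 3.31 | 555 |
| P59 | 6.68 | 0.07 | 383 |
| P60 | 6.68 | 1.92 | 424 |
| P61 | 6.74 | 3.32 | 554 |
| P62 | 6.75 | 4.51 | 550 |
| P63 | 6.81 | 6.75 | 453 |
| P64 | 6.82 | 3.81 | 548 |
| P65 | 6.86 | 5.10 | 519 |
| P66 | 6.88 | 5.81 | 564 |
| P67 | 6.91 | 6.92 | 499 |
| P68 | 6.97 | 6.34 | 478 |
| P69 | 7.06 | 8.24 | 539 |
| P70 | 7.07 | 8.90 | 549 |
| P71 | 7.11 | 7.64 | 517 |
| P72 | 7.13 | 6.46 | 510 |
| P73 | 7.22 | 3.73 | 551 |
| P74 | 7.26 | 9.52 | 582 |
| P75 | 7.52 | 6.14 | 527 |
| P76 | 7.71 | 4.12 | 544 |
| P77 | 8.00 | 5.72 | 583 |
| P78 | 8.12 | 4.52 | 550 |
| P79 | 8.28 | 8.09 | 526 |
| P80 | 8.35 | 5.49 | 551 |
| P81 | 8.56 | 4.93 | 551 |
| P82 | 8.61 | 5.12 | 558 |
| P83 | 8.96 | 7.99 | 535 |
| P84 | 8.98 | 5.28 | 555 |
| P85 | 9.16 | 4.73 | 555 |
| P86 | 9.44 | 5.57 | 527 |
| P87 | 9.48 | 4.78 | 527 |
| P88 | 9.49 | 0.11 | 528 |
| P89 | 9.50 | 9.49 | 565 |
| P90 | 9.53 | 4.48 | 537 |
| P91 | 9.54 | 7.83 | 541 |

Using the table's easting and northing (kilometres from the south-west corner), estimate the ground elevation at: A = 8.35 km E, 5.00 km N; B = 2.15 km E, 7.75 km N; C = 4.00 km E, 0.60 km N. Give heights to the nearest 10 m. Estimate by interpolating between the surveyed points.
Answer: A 570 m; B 430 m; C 260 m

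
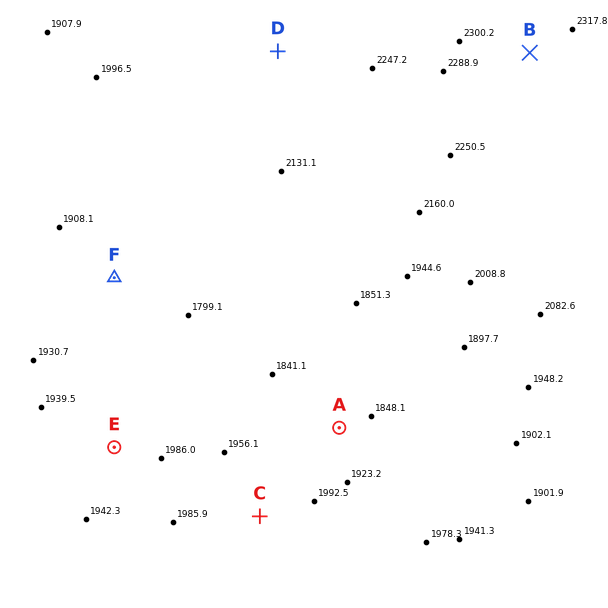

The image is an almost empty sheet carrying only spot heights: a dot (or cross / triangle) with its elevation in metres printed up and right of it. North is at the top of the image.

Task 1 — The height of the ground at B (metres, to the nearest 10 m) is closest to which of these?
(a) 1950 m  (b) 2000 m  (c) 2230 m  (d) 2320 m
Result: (d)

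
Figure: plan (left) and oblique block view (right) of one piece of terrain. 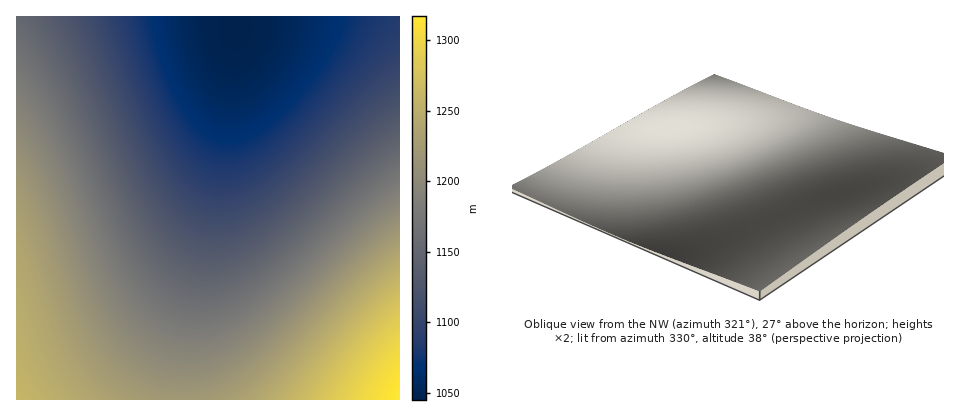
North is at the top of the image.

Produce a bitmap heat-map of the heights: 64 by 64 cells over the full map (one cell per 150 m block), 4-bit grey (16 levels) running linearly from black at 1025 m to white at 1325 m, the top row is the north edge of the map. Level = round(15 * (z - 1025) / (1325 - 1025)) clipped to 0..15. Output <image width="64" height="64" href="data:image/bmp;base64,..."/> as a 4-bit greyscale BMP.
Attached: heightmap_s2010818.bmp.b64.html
<image width="64" height="64" href="data:image/bmp;base64,Qk12CAAAAAAAAHYAAAAoAAAAQAAAAEAAAAABAAQAAAAAAAAIAAATCwAAEwsAABAAAAAAAAAAAAAAABEREQAiIiIAMzMzAERERABVVVUAZmZmAHd3dwCIiIgAmZmZAKqqqgC7u7sAzMzMAN3d3QDu7u4A////AMzMu7u7u7u6qqqqqqqqqqqqqqq7u7u8zMzd3d3u7u7vzMu7u7u7uqqqqqqqqqqqqqqqqqq7u7vMzM3d3e7u7u/Mu7u7u7uqqqqqqqqpmZmaqqqqqqu7u8zMzN3d3u7u7sy7u7u7u6qqqqqqmZmZmZmZqqqqqru7vMzM3d3d7u7uy7u7u7u6qqqqqpmZmZmZmZmZqqqqq7u7zMzN3d3u7u7Lu7u7u6qqqqqZmZmZmZmZmZmZqqqqu7u8zMzd3d7u7ru7u7u6qqqqqZmZmZmZmZmZmZmaqqqru7vMzN3d3e7uu7u7u7qqqqqZmZmZmZmZmZmZmZmqqqq7u8zMzd3d7u67u7u7qqqqqZmZmZmYiIiIiJmZmZqqqqu7vMzM3d3e7ru7u7uqqqqpmZmZmIiIiIiIiJmZmZqqqru7zMzN3d3uu7u7uqqqqpmZmZiIiIiIiIiIiJmZmaqqu7u8zMzd3d67u7u6qqqpmZmZiIiIiIiIiIiIiZmZmqqru7vMzN3d3bu7u6qqqqmZmZiIiIiIiIiIiIiImZmZqqq7u7zMzd3du7u7qqqqmZmZiIiIiId3d3eIiIiImZmaqqu7u8zM3d27u7uqqqqZmZiIiIiHd3d3d3eIiIiJmZmqqru7vMzN3bu7uqqqqZmZmIiIh3d3d3d3d3eIiIiZmZqqq7u8zMzNu7u6qqqpmZmIiIh3d3d3d3d3d3eIiImZmaqqu7vMzMy7u7qqqpmZmIiIh3d3d3d3d3d3d3iIiJmZmqqru7zMzLu7qqqqmZmYiIh3d3d3dmZmd3d3d4iIiZmZqqq7u7zMu7uqqqmZmYiIiHd3d3ZmZmZmZ3d3eIiImZmaqqu7u8y7u6qqqZmZiIiHd3d2ZmZmZmZmZ3d3eIiJmZmqqru7vLu6qqqpmZiIiHd3d2ZmZmZmZmZmd3d3iIiZmZqqq7u7u7qqqpmZmIiId3d2ZmZmZmZmZmZmd3d4iImZmaqqu7u7uqqqmZmYiId3d2ZmZmZlVWZmZmZnd3eIiJmZmqqru7uqqqqZmYiIh3d2ZmZmVVVVVVZmZmZ3d3iIiZmZqqqru6qqqZmZiIh3d3ZmZmVVVVVVVVZmZmd3d4iImZmaqqq6qqqpmZiIiHd3ZmZlVVVVVVVVVVZmZmd3eIiImZmqqrqqqpmZmIiHd3ZmZlVVVVVVVVVVVWZmZnd3iIiJmZqqqqqqmZmYiId3dmZmVVVVVVVVVVVVVWZmZ3d4iIiZmZqqqqqZmYiId3dmZmVVVVVERERFVVVVVmZmd3eIiImZmaqqqZmZiIh3d2ZmVVVVRERERERFVVVVZmZnd3iIiJmZqqqpmZiIh3d2ZmZVVVRERERERERFVVVWZmZ3d3iIiZmqqpmZmIiHd3ZmZVVVRERERERERERVVVVmZmd3d4iIiaqqmZmIiHd3ZmZVVVRERERERERERERVVVZmZnd3eIiIqqmZmYiId3dmZlVVREREREM0REREREVVVWZmZ3d3iIiqqZmZiIh3dmZlVVVEREQzMzMzNERERFVVVmZmd3d4iKqZmZiIh3d2ZmVVVEREQzMzMzMzRERERVVVZmZnd3d4qpmZmIiHd2ZmVVVUREQzMzMzMzMzREREVVVVZmZnd3epmZmIiHd3ZmZVVUREQzMzMzMzMzM0RERFVVVWZmZ3d5mZmYiId3dmZVVUREQzMzMzMzMzMzM0RERFVVVmZmd3mZmYiId3dmZlVVRERDMzMzMzMzMzMzNERERVVVZmZmeZmZiIh3d2ZlVVRERDMzMzMiIjMzMzMzREREVVVWZmZpmZiIh3d2ZmVVVERDMzMzIiIiIiMzMzM0RERFVVVmZmmZiIiHd3ZmZVVEREMzMzIiIiIiIjMzMzNERERVVVVmaZmIiHd3ZmZVVUREMzMzIiIiIiIiIjMzMzREREVVVVZpmIiId3dmZlVVREQzMzIiIiIiIiIiIzMzM0RERFVVVWmIiId3dmZlVVREQzMzIiIiIiIiIiIiMzMzNERERVVVWYiIh3d2ZmVVVERDMzMiIiIiIiIiIiIjMzMzREREVVVYiIh3d2ZmVVVERDMzMiIiIiIiIiIiIiIzMzM0RERFVViIiHd3ZmZVVUREMzMyIiIiIiIiIiIiIiMzMzNERERFWIiHd3ZmZVVUREMzMyIiIiIhERIiIiIiIjMzMzRERERYiHd3dmZlVVREQzMzIiIiIhERERIiIiIiIzMzM0REREiId3dmZlVVVERDMzIiIiIhERERESIiIiIiMzMzNERESId3d2ZmVVVERDMzMiIiIhEREREREiIiIiIzMzMzRERId3d2ZmZVVUREMzMyIiIhERERERERIiIiIiMzMzM0REd3d3ZmZVVUREQzMyIiIiERERERERESIiIiIjMzMzNER3d3ZmZlVVREQzMzIiIiEREREREREREiIiIiIzMzMzRHd3ZmZlVVRERDMzMiIiIRERERERERESIiIiIjMzMzMzd3dmZmVVVERDMzMiIiIhEREREREREREiIiIiIzMzMzN3dmZmVVVUREMzMyIiIhERERERERERESIiIiIjMzMzM3dmZmZVVUREQzMzIiIiERERERERERERIiIiIiIzMzMzdmZmZVVVREQzMzMiIiIREREREREREREiIiIiIjMzMzN2ZmZVVVRERDMzMiIiIhERERERERERERIiIiIiIzMzM2ZmZlVVVEREMzMyIiIiEREREREREREREiIiIiIjMzMz"/>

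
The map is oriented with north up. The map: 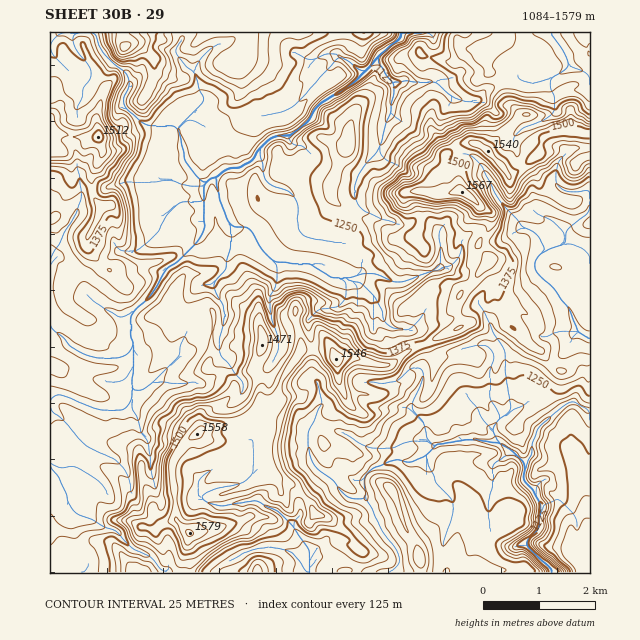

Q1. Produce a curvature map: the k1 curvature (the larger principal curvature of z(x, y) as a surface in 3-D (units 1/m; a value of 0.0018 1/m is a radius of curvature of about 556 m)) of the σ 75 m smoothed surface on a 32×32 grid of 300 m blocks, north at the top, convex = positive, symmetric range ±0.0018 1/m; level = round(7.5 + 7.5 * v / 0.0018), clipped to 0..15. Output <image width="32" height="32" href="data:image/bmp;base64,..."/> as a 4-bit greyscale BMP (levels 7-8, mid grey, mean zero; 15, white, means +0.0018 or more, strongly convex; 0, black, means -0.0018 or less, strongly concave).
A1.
<image width="32" height="32" href="data:image/bmp;base64,Qk12AgAAAAAAAHYAAAAoAAAAIAAAACAAAAABAAQAAAAAAAACAAATCwAAEwsAABAAAAAAAAAAAAAAABEREQAiIiIAMzMzAERERABVVVUAZmZmAHd3dwCIiIgAmZmZAKqqqgC7u7sAzMzMAN3d3QDu7u4A////AJiH25nGiuqIiqqMuYm/+duanLi6yniIh4rKjZiIt7/JmJquzO78qoyciKyIiK65uYd82555rNuv+6fZiIiLyqmIhoueaaqMrXeJ+HiIjKyJiIidn4iJvMiJjsiIiKu6mXiIjq93iIxnmKmIiYmdm4mIiap/upiLebuYiImam5uYmJiYqtyojHiXqXeJmqupqImIeJnKi6x4m9qImIiIuamIqpiKiMfNuo+cuch4h3mZmYiJiJmqrZasaaq3eZd5ypmZh5iLacj47v/4maqIjKuIiJiIiZj4y/t3n+qIeeqIiJqJiIqJ+dvKmJeN7K2YeImYirmbiuz6eajLiqmomImYiLmciano7aiJvLnYmYiJiIqqjLqKqJh3eYe6rJl4mHm6qtqZioeIiIiayJvKiYh6yKd5eHiIiIeKu6mcmIh4qejHeIiIiYiImoqHqtaIeqe+uHiZiKmImojJl4/5d7qJ66iIiJm4iKiN///8n4uoecpneJiaupipiYq4x8+ny8q9qIiamnynjJeLzJr57L6r3rmIiIqrnb2YmJz/qK2bt9u5d4eJvLm8l4fYrK2s/rjLn4d4qXi6vdmZx2iu6MmXj4+4h4qIjLnsiZiZuXeYmJ2ay6q6mYi+jKmIm5eIiYm568iZmZiIifj9y6qIiYmZm/uYupiYq7vuvJqpmYiZ"/>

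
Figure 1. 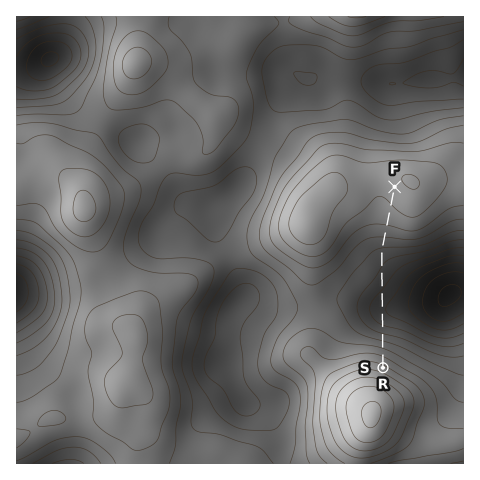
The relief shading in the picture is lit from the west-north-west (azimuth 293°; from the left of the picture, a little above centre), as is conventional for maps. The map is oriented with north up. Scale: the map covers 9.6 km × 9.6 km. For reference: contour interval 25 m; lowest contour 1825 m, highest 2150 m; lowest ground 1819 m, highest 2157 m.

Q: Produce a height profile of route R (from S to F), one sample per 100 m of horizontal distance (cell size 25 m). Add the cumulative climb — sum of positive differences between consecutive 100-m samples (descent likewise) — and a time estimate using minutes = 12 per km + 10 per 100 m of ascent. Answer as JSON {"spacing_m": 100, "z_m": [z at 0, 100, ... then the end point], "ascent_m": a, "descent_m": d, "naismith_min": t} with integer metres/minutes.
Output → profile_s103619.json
{"spacing_m": 100, "z_m": [2058, 2044, 2031, 2017, 2003, 1987, 1971, 1955, 1940, 1927, 1916, 1908, 1904, 1904, 1908, 1914, 1920, 1926, 1932, 1938, 1943, 1947, 1951, 1956, 1961, 1969, 1978, 1988, 1999, 2010, 2019, 2027, 2034, 2040, 2045, 2049, 2053, 2056, 2061, 2065, 2065], "ascent_m": 161, "descent_m": 154, "naismith_min": 63}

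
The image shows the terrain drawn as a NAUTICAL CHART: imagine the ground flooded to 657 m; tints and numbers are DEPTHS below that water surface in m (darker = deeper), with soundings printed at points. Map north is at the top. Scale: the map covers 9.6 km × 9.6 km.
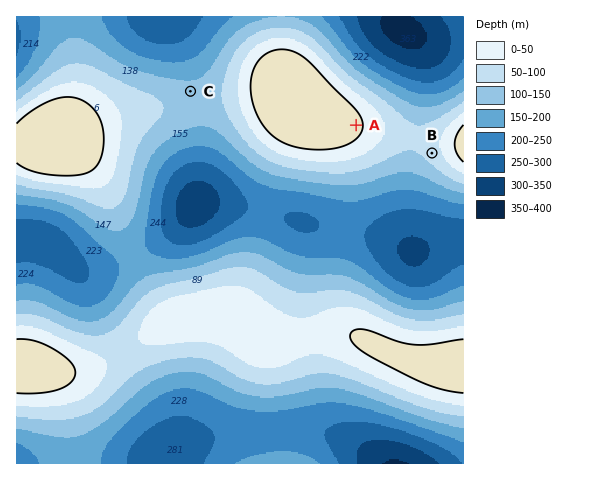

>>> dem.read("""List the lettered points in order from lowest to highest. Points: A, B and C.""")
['C', 'B', 'A']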